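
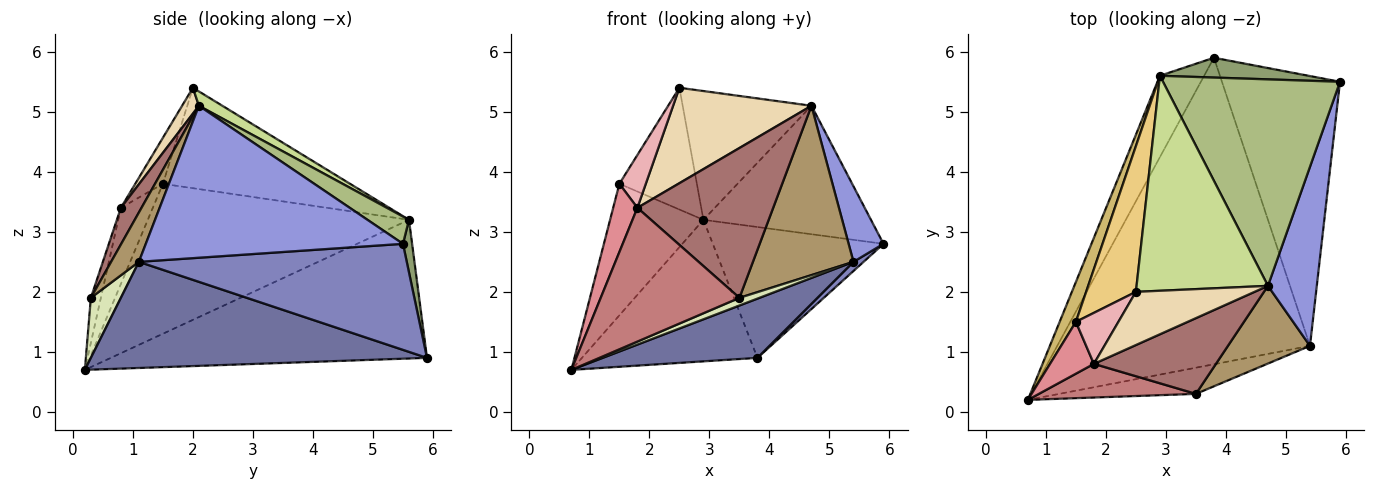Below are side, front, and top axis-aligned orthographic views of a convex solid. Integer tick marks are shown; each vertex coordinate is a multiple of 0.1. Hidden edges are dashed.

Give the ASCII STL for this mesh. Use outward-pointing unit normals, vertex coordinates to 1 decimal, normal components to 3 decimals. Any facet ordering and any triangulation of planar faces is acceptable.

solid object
 facet normal 0.381 -0.175 -0.908
  outer loop
   vertex 5.4 1.1 2.5
   vertex 0.7 0.2 0.7
   vertex 3.8 5.9 0.9
  endloop
 endfacet
 facet normal 0.668 -0.025 -0.744
  outer loop
   vertex 5.4 1.1 2.5
   vertex 3.8 5.9 0.9
   vertex 5.9 5.5 2.8
  endloop
 endfacet
 facet normal 0.944 -0.128 0.303
  outer loop
   vertex 5.4 1.1 2.5
   vertex 5.9 5.5 2.8
   vertex 4.7 2.1 5.1
  endloop
 endfacet
 facet normal -0.842 0.467 -0.269
  outer loop
   vertex 2.9 5.6 3.2
   vertex 3.8 5.9 0.9
   vertex 0.7 0.2 0.7
  endloop
 endfacet
 facet normal 0.053 0.987 0.149
  outer loop
   vertex 2.9 5.6 3.2
   vertex 5.9 5.5 2.8
   vertex 3.8 5.9 0.9
  endloop
 endfacet
 facet normal 0.130 0.524 0.842
  outer loop
   vertex 2.9 5.6 3.2
   vertex 4.7 2.1 5.1
   vertex 5.9 5.5 2.8
  endloop
 endfacet
 facet normal 0.093 0.512 0.854
  outer loop
   vertex 2.9 5.6 3.2
   vertex 2.5 2.0 5.4
   vertex 4.7 2.1 5.1
  endloop
 endfacet
 facet normal 0.388 -0.259 -0.884
  outer loop
   vertex 3.5 0.3 1.9
   vertex 0.7 0.2 0.7
   vertex 5.4 1.1 2.5
  endloop
 endfacet
 facet normal 0.243 -0.882 0.405
  outer loop
   vertex 3.5 0.3 1.9
   vertex 5.4 1.1 2.5
   vertex 4.7 2.1 5.1
  endloop
 endfacet
 facet normal -0.937 0.335 0.101
  outer loop
   vertex 1.5 1.5 3.8
   vertex 2.9 5.6 3.2
   vertex 0.7 0.2 0.7
  endloop
 endfacet
 facet normal -0.840 0.348 0.416
  outer loop
   vertex 1.5 1.5 3.8
   vertex 2.5 2.0 5.4
   vertex 2.9 5.6 3.2
  endloop
 endfacet
 facet normal 0.106 -0.869 0.484
  outer loop
   vertex 1.8 0.8 3.4
   vertex 4.7 2.1 5.1
   vertex 2.5 2.0 5.4
  endloop
 endfacet
 facet normal 0.134 -0.884 0.447
  outer loop
   vertex 1.8 0.8 3.4
   vertex 3.5 0.3 1.9
   vertex 4.7 2.1 5.1
  endloop
 endfacet
 facet normal -0.070 -0.967 0.243
  outer loop
   vertex 1.8 0.8 3.4
   vertex 0.7 0.2 0.7
   vertex 3.5 0.3 1.9
  endloop
 endfacet
 facet normal -0.724 -0.549 0.417
  outer loop
   vertex 1.8 0.8 3.4
   vertex 1.5 1.5 3.8
   vertex 0.7 0.2 0.7
  endloop
 endfacet
 facet normal -0.601 -0.575 0.555
  outer loop
   vertex 1.8 0.8 3.4
   vertex 2.5 2.0 5.4
   vertex 1.5 1.5 3.8
  endloop
 endfacet
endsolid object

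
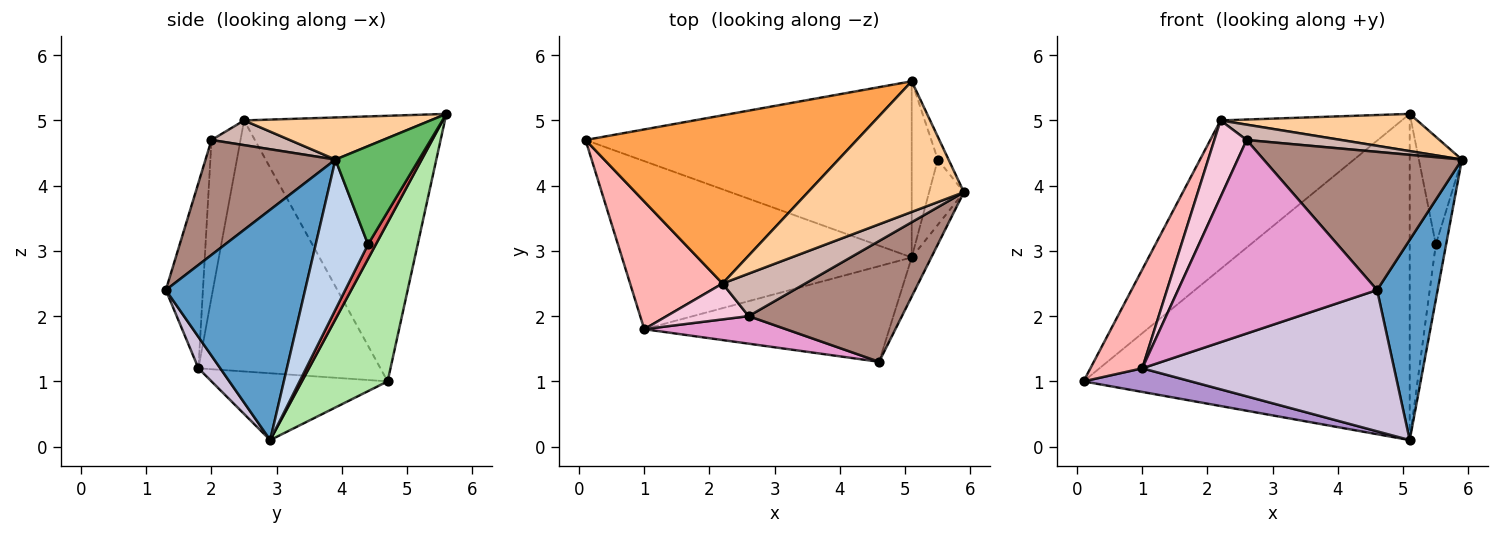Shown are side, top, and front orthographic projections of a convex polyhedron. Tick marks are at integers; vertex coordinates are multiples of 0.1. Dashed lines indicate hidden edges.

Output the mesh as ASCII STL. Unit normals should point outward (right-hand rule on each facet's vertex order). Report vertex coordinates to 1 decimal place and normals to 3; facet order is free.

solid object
 facet normal 0.914 -0.397 -0.078
  outer loop
   vertex 5.1 2.9 0.1
   vertex 5.9 3.9 4.4
   vertex 4.6 1.3 2.4
  endloop
 endfacet
 facet normal 0.957 0.189 -0.222
  outer loop
   vertex 5.5 4.4 3.1
   vertex 5.9 3.9 4.4
   vertex 5.1 2.9 0.1
  endloop
 endfacet
 facet normal -0.592 0.534 0.604
  outer loop
   vertex 5.1 5.6 5.1
   vertex 0.1 4.7 1.0
   vertex 2.2 2.5 5.0
  endloop
 endfacet
 facet normal 0.251 -0.265 0.931
  outer loop
   vertex 5.1 5.6 5.1
   vertex 2.2 2.5 5.0
   vertex 5.9 3.9 4.4
  endloop
 endfacet
 facet normal 0.885 0.456 -0.097
  outer loop
   vertex 5.1 5.6 5.1
   vertex 5.9 3.9 4.4
   vertex 5.5 4.4 3.1
  endloop
 endfacet
 facet normal 0.225 0.857 -0.463
  outer loop
   vertex 5.1 5.6 5.1
   vertex 5.1 2.9 0.1
   vertex 0.1 4.7 1.0
  endloop
 endfacet
 facet normal 0.255 0.851 -0.459
  outer loop
   vertex 5.1 5.6 5.1
   vertex 5.5 4.4 3.1
   vertex 5.1 2.9 0.1
  endloop
 endfacet
 facet normal -0.907 -0.258 0.334
  outer loop
   vertex 1.0 1.8 1.2
   vertex 2.2 2.5 5.0
   vertex 0.1 4.7 1.0
  endloop
 endfacet
 facet normal -0.223 -0.136 -0.965
  outer loop
   vertex 1.0 1.8 1.2
   vertex 0.1 4.7 1.0
   vertex 5.1 2.9 0.1
  endloop
 endfacet
 facet normal 0.072 -0.826 -0.559
  outer loop
   vertex 1.0 1.8 1.2
   vertex 5.1 2.9 0.1
   vertex 4.6 1.3 2.4
  endloop
 endfacet
 facet normal 0.442 -0.675 0.590
  outer loop
   vertex 2.6 2.0 4.7
   vertex 4.6 1.3 2.4
   vertex 5.9 3.9 4.4
  endloop
 endfacet
 facet normal 0.271 -0.327 0.906
  outer loop
   vertex 2.6 2.0 4.7
   vertex 5.9 3.9 4.4
   vertex 2.2 2.5 5.0
  endloop
 endfacet
 facet normal -0.181 -0.974 0.139
  outer loop
   vertex 2.6 2.0 4.7
   vertex 1.0 1.8 1.2
   vertex 4.6 1.3 2.4
  endloop
 endfacet
 facet normal -0.631 -0.702 0.329
  outer loop
   vertex 2.6 2.0 4.7
   vertex 2.2 2.5 5.0
   vertex 1.0 1.8 1.2
  endloop
 endfacet
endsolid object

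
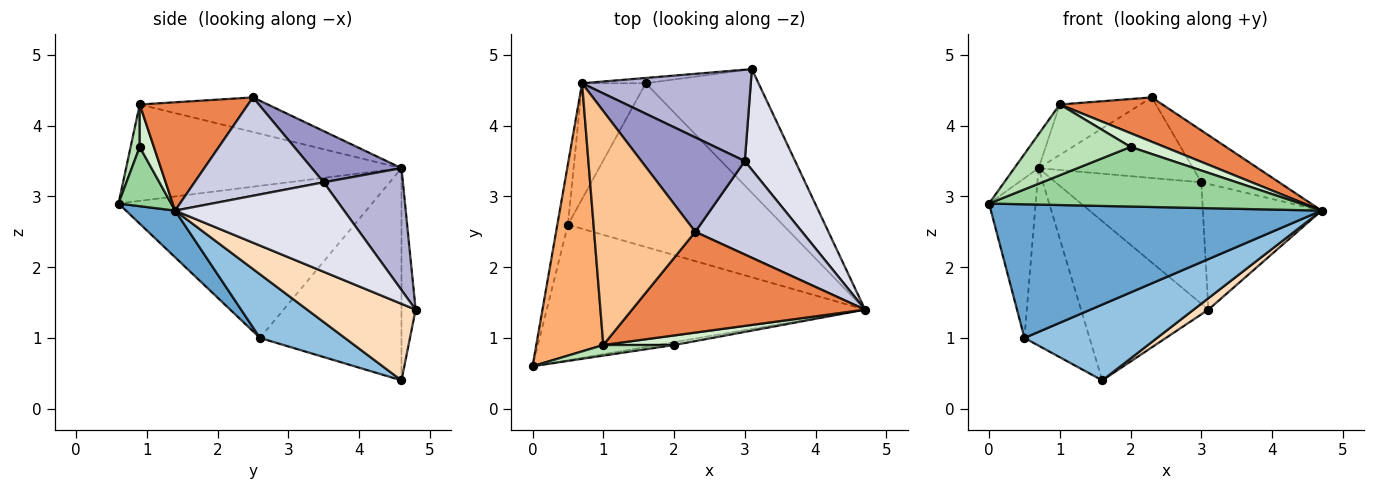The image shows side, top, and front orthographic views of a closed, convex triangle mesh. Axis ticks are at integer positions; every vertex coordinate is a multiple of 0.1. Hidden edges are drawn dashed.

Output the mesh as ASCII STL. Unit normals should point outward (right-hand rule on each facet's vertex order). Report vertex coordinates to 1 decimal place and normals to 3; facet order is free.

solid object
 facet normal 0.104 -0.699 -0.708
  outer loop
   vertex 0.5 2.6 1.0
   vertex 4.7 1.4 2.8
   vertex 0.0 0.6 2.9
  endloop
 endfacet
 facet normal 0.260 -0.406 -0.876
  outer loop
   vertex 0.5 2.6 1.0
   vertex 1.6 4.6 0.4
   vertex 4.7 1.4 2.8
  endloop
 endfacet
 facet normal -0.981 0.180 -0.068
  outer loop
   vertex 0.5 2.6 1.0
   vertex 0.0 0.6 2.9
   vertex 0.7 4.6 3.4
  endloop
 endfacet
 facet normal -0.877 0.403 -0.263
  outer loop
   vertex 0.5 2.6 1.0
   vertex 0.7 4.6 3.4
   vertex 1.6 4.6 0.4
  endloop
 endfacet
 facet normal 0.392 -0.371 0.842
  outer loop
   vertex 1.0 0.9 4.3
   vertex 4.7 1.4 2.8
   vertex 2.3 2.5 4.4
  endloop
 endfacet
 facet normal -0.819 0.072 0.569
  outer loop
   vertex 1.0 0.9 4.3
   vertex 0.7 4.6 3.4
   vertex 0.0 0.6 2.9
  endloop
 endfacet
 facet normal -0.317 0.200 0.927
  outer loop
   vertex 1.0 0.9 4.3
   vertex 2.3 2.5 4.4
   vertex 0.7 4.6 3.4
  endloop
 endfacet
 facet normal 0.560 -0.076 -0.825
  outer loop
   vertex 3.1 4.8 1.4
   vertex 4.7 1.4 2.8
   vertex 1.6 4.6 0.4
  endloop
 endfacet
 facet normal -0.110 0.993 -0.033
  outer loop
   vertex 3.1 4.8 1.4
   vertex 1.6 4.6 0.4
   vertex 0.7 4.6 3.4
  endloop
 endfacet
 facet normal 0.167 -0.985 -0.047
  outer loop
   vertex 2.0 0.9 3.7
   vertex 0.0 0.6 2.9
   vertex 4.7 1.4 2.8
  endloop
 endfacet
 facet normal 0.089 -0.985 0.148
  outer loop
   vertex 2.0 0.9 3.7
   vertex 1.0 0.9 4.3
   vertex 0.0 0.6 2.9
  endloop
 endfacet
 facet normal 0.324 -0.777 0.540
  outer loop
   vertex 2.0 0.9 3.7
   vertex 4.7 1.4 2.8
   vertex 1.0 0.9 4.3
  endloop
 endfacet
 facet normal 0.352 0.608 0.712
  outer loop
   vertex 3.0 3.5 3.2
   vertex 0.7 4.6 3.4
   vertex 2.3 2.5 4.4
  endloop
 endfacet
 facet normal 0.398 0.733 0.551
  outer loop
   vertex 3.0 3.5 3.2
   vertex 3.1 4.8 1.4
   vertex 0.7 4.6 3.4
  endloop
 endfacet
 facet normal 0.627 0.378 0.681
  outer loop
   vertex 3.0 3.5 3.2
   vertex 2.3 2.5 4.4
   vertex 4.7 1.4 2.8
  endloop
 endfacet
 facet normal 0.743 0.522 0.418
  outer loop
   vertex 3.0 3.5 3.2
   vertex 4.7 1.4 2.8
   vertex 3.1 4.8 1.4
  endloop
 endfacet
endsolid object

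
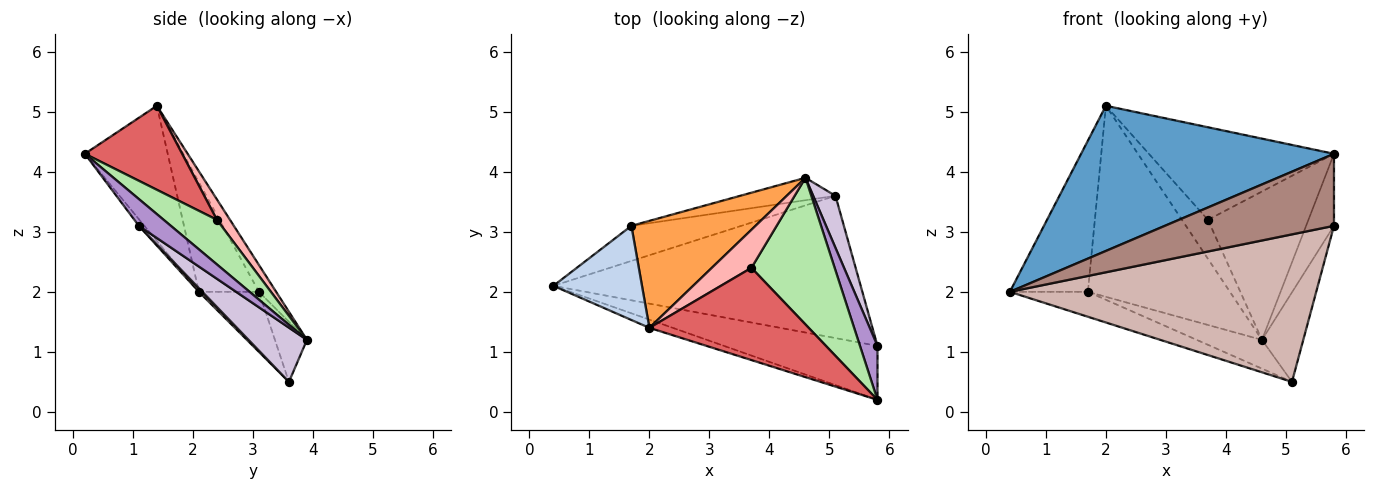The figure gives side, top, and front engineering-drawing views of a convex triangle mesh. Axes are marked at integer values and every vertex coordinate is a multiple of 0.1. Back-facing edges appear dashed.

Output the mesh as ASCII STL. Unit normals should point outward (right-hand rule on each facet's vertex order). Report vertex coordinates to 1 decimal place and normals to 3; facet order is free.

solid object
 facet normal -0.311 -0.949 -0.054
  outer loop
   vertex 2.0 1.4 5.1
   vertex 0.4 2.1 2.0
   vertex 5.8 0.2 4.3
  endloop
 endfacet
 facet normal -0.547 0.711 0.443
  outer loop
   vertex 1.7 3.1 2.0
   vertex 0.4 2.1 2.0
   vertex 2.0 1.4 5.1
  endloop
 endfacet
 facet normal -0.105 0.868 0.486
  outer loop
   vertex 1.7 3.1 2.0
   vertex 2.0 1.4 5.1
   vertex 4.6 3.9 1.2
  endloop
 endfacet
 facet normal -0.407 0.528 -0.745
  outer loop
   vertex 1.7 3.1 2.0
   vertex 5.1 3.6 0.5
   vertex 0.4 2.1 2.0
  endloop
 endfacet
 facet normal -0.361 0.736 -0.573
  outer loop
   vertex 1.7 3.1 2.0
   vertex 4.6 3.9 1.2
   vertex 5.1 3.6 0.5
  endloop
 endfacet
 facet normal 0.353 0.666 0.658
  outer loop
   vertex 3.7 2.4 3.2
   vertex 5.8 0.2 4.3
   vertex 4.6 3.9 1.2
  endloop
 endfacet
 facet normal 0.349 0.664 0.662
  outer loop
   vertex 3.7 2.4 3.2
   vertex 2.0 1.4 5.1
   vertex 5.8 0.2 4.3
  endloop
 endfacet
 facet normal 0.339 0.673 0.657
  outer loop
   vertex 3.7 2.4 3.2
   vertex 4.6 3.9 1.2
   vertex 2.0 1.4 5.1
  endloop
 endfacet
 facet normal 0.676 0.590 0.442
  outer loop
   vertex 5.8 1.1 3.1
   vertex 4.6 3.9 1.2
   vertex 5.8 0.2 4.3
  endloop
 endfacet
 facet normal 0.774 0.548 0.318
  outer loop
   vertex 5.8 1.1 3.1
   vertex 5.1 3.6 0.5
   vertex 4.6 3.9 1.2
  endloop
 endfacet
 facet normal -0.026 -0.800 -0.600
  outer loop
   vertex 5.8 1.1 3.1
   vertex 5.8 0.2 4.3
   vertex 0.4 2.1 2.0
  endloop
 endfacet
 facet normal 0.008 -0.720 -0.694
  outer loop
   vertex 5.8 1.1 3.1
   vertex 0.4 2.1 2.0
   vertex 5.1 3.6 0.5
  endloop
 endfacet
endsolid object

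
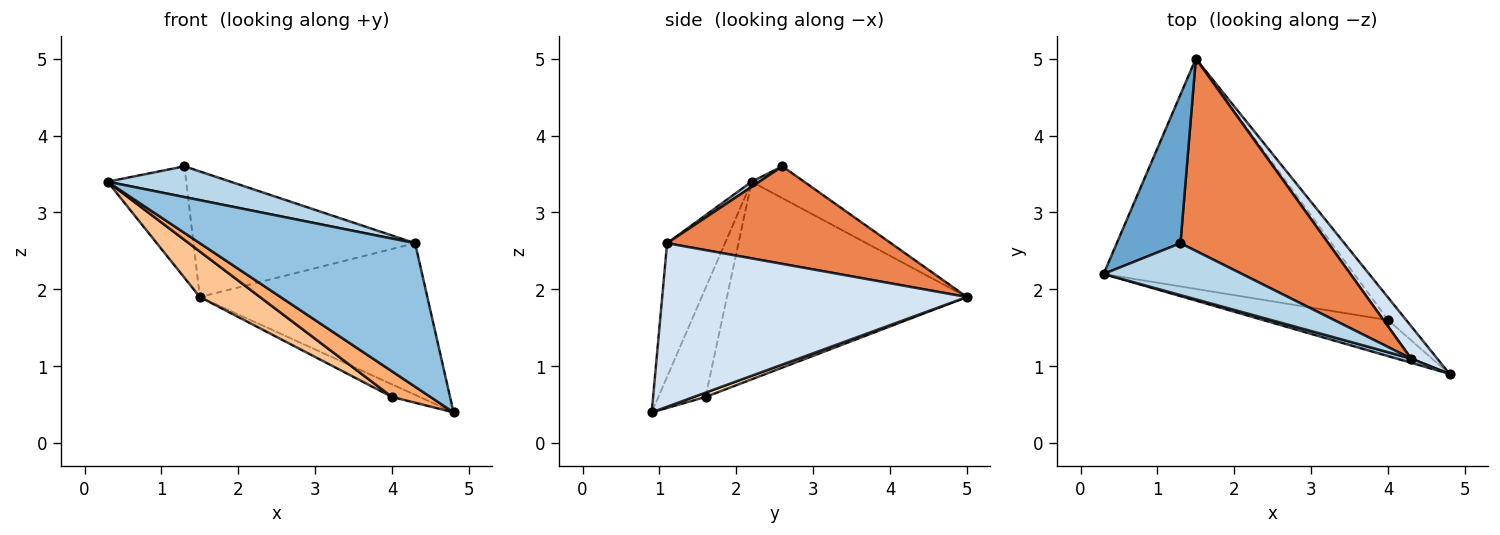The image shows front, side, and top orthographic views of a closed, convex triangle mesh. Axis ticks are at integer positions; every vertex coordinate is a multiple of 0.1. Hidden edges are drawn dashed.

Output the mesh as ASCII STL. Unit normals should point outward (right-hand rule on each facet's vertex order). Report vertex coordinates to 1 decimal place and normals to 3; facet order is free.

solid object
 facet normal -0.371 0.557 0.743
  outer loop
   vertex 1.3 2.6 3.6
   vertex 1.5 5.0 1.9
   vertex 0.3 2.2 3.4
  endloop
 endfacet
 facet normal -0.260 -0.965 0.029
  outer loop
   vertex 4.3 1.1 2.6
   vertex 0.3 2.2 3.4
   vertex 4.8 0.9 0.4
  endloop
 endfacet
 facet normal 0.032 -0.510 0.860
  outer loop
   vertex 4.3 1.1 2.6
   vertex 1.3 2.6 3.6
   vertex 0.3 2.2 3.4
  endloop
 endfacet
 facet normal 0.795 0.593 0.127
  outer loop
   vertex 4.3 1.1 2.6
   vertex 4.8 0.9 0.4
   vertex 1.5 5.0 1.9
  endloop
 endfacet
 facet normal 0.484 0.479 0.733
  outer loop
   vertex 4.3 1.1 2.6
   vertex 1.5 5.0 1.9
   vertex 1.3 2.6 3.6
  endloop
 endfacet
 facet normal -0.579 -0.472 -0.664
  outer loop
   vertex 4.0 1.6 0.6
   vertex 4.8 0.9 0.4
   vertex 0.3 2.2 3.4
  endloop
 endfacet
 facet normal -0.612 -0.153 -0.776
  outer loop
   vertex 4.0 1.6 0.6
   vertex 0.3 2.2 3.4
   vertex 1.5 5.0 1.9
  endloop
 endfacet
 facet normal 0.203 0.476 -0.856
  outer loop
   vertex 4.0 1.6 0.6
   vertex 1.5 5.0 1.9
   vertex 4.8 0.9 0.4
  endloop
 endfacet
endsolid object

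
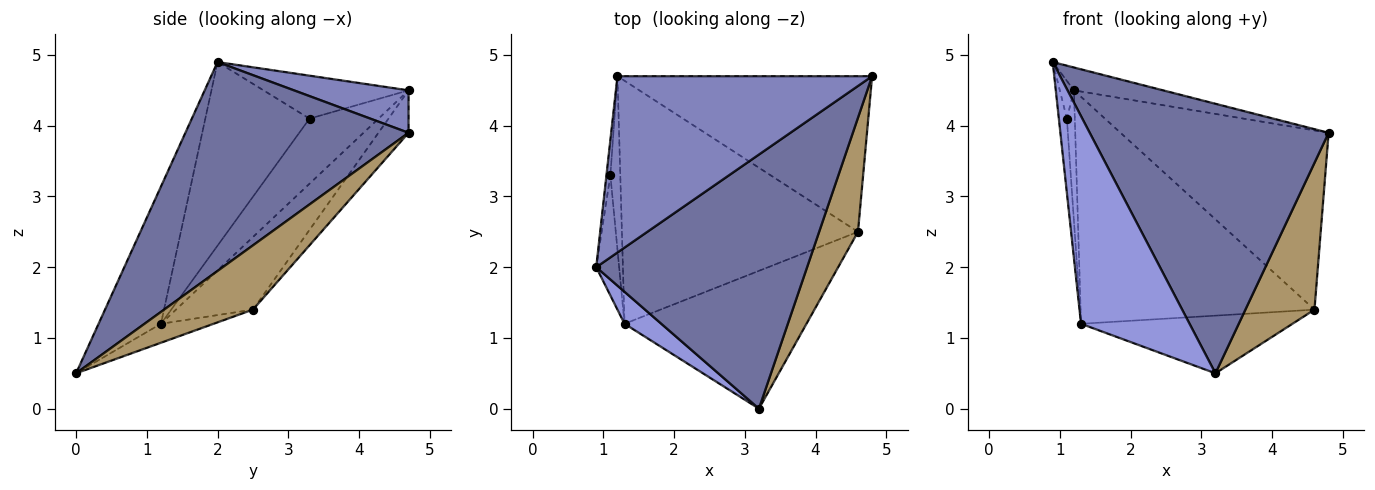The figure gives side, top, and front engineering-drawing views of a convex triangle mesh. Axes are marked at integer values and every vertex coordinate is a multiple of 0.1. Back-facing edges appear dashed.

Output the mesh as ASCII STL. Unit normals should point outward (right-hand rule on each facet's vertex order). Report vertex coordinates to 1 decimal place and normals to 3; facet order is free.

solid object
 facet normal 0.562 -0.602 0.567
  outer loop
   vertex 3.2 0.0 0.5
   vertex 4.8 4.7 3.9
   vertex 0.9 2.0 4.9
  endloop
 endfacet
 facet normal 0.163 0.127 0.978
  outer loop
   vertex 1.2 4.7 4.5
   vertex 0.9 2.0 4.9
   vertex 4.8 4.7 3.9
  endloop
 endfacet
 facet normal -0.494 -0.859 0.132
  outer loop
   vertex 1.3 1.2 1.2
   vertex 3.2 0.0 0.5
   vertex 0.9 2.0 4.9
  endloop
 endfacet
 facet normal -0.991 0.097 -0.091
  outer loop
   vertex 1.1 3.3 4.1
   vertex 0.9 2.0 4.9
   vertex 1.2 4.7 4.5
  endloop
 endfacet
 facet normal -0.989 0.076 -0.123
  outer loop
   vertex 1.1 3.3 4.1
   vertex 1.3 1.2 1.2
   vertex 0.9 2.0 4.9
  endloop
 endfacet
 facet normal -0.982 0.113 -0.149
  outer loop
   vertex 1.1 3.3 4.1
   vertex 1.2 4.7 4.5
   vertex 1.3 1.2 1.2
  endloop
 endfacet
 facet normal -0.109 0.751 -0.652
  outer loop
   vertex 4.6 2.5 1.4
   vertex 1.2 4.7 4.5
   vertex 4.8 4.7 3.9
  endloop
 endfacet
 facet normal -0.219 0.666 -0.713
  outer loop
   vertex 4.6 2.5 1.4
   vertex 1.3 1.2 1.2
   vertex 1.2 4.7 4.5
  endloop
 endfacet
 facet normal 0.713 -0.554 0.431
  outer loop
   vertex 4.6 2.5 1.4
   vertex 4.8 4.7 3.9
   vertex 3.2 0.0 0.5
  endloop
 endfacet
 facet normal -0.096 0.384 -0.918
  outer loop
   vertex 4.6 2.5 1.4
   vertex 3.2 0.0 0.5
   vertex 1.3 1.2 1.2
  endloop
 endfacet
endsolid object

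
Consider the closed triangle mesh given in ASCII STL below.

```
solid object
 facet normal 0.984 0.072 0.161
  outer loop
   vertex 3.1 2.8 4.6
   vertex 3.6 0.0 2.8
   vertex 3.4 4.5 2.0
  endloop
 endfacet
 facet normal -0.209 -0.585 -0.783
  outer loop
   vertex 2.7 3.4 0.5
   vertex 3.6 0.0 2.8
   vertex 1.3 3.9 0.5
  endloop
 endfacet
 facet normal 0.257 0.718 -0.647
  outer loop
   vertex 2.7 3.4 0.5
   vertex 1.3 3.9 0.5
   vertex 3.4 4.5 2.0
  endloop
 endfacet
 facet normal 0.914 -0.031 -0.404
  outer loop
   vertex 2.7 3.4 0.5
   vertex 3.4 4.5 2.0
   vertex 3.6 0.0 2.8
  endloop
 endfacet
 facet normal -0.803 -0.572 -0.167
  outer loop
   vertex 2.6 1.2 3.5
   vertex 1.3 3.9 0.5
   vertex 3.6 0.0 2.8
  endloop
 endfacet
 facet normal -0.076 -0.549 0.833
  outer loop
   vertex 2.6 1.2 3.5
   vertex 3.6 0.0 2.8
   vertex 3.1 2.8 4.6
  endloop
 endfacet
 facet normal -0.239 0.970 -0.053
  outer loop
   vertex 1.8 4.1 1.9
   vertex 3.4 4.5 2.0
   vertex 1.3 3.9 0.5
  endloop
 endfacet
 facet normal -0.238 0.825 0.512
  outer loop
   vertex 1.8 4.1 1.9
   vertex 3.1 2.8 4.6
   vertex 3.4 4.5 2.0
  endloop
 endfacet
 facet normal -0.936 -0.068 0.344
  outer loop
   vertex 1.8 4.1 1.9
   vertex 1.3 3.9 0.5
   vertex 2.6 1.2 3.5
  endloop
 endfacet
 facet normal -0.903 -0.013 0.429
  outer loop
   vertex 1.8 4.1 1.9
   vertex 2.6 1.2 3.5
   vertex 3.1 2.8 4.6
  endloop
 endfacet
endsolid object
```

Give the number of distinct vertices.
7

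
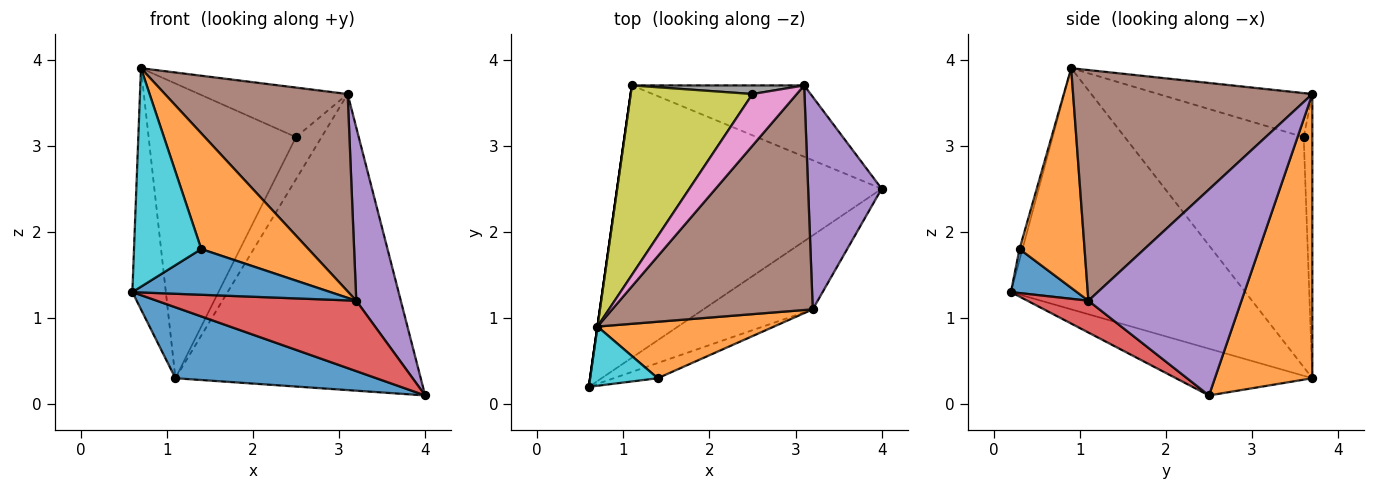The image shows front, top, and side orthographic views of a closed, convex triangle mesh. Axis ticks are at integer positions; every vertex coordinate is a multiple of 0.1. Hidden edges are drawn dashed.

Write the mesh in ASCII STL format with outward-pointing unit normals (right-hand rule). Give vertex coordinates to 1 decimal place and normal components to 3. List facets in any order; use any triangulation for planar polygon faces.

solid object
 facet normal -0.169 -0.248 -0.954
  outer loop
   vertex 1.1 3.7 0.3
   vertex 4.0 2.5 0.1
   vertex 0.6 0.2 1.3
  endloop
 endfacet
 facet normal 0.360 0.907 -0.218
  outer loop
   vertex 1.1 3.7 0.3
   vertex 3.1 3.7 3.6
   vertex 4.0 2.5 0.1
  endloop
 endfacet
 facet normal -0.990 0.141 0.000
  outer loop
   vertex 1.1 3.7 0.3
   vertex 0.6 0.2 1.3
   vertex 0.7 0.9 3.9
  endloop
 endfacet
 facet normal 0.206 -0.675 -0.709
  outer loop
   vertex 3.2 1.1 1.2
   vertex 0.6 0.2 1.3
   vertex 4.0 2.5 0.1
  endloop
 endfacet
 facet normal 0.908 -0.264 0.324
  outer loop
   vertex 3.2 1.1 1.2
   vertex 4.0 2.5 0.1
   vertex 3.1 3.7 3.6
  endloop
 endfacet
 facet normal 0.654 -0.500 0.568
  outer loop
   vertex 3.2 1.1 1.2
   vertex 3.1 3.7 3.6
   vertex 0.7 0.9 3.9
  endloop
 endfacet
 facet normal -0.583 0.562 0.587
  outer loop
   vertex 2.5 3.6 3.1
   vertex 0.7 0.9 3.9
   vertex 3.1 3.7 3.6
  endloop
 endfacet
 facet normal -0.313 0.930 0.190
  outer loop
   vertex 2.5 3.6 3.1
   vertex 3.1 3.7 3.6
   vertex 1.1 3.7 0.3
  endloop
 endfacet
 facet normal -0.715 0.588 0.378
  outer loop
   vertex 2.5 3.6 3.1
   vertex 1.1 3.7 0.3
   vertex 0.7 0.9 3.9
  endloop
 endfacet
 facet normal -0.043 -0.964 0.261
  outer loop
   vertex 1.4 0.3 1.8
   vertex 0.7 0.9 3.9
   vertex 0.6 0.2 1.3
  endloop
 endfacet
 facet normal 0.302 -0.905 -0.302
  outer loop
   vertex 1.4 0.3 1.8
   vertex 0.6 0.2 1.3
   vertex 3.2 1.1 1.2
  endloop
 endfacet
 facet normal 0.479 -0.789 0.385
  outer loop
   vertex 1.4 0.3 1.8
   vertex 3.2 1.1 1.2
   vertex 0.7 0.9 3.9
  endloop
 endfacet
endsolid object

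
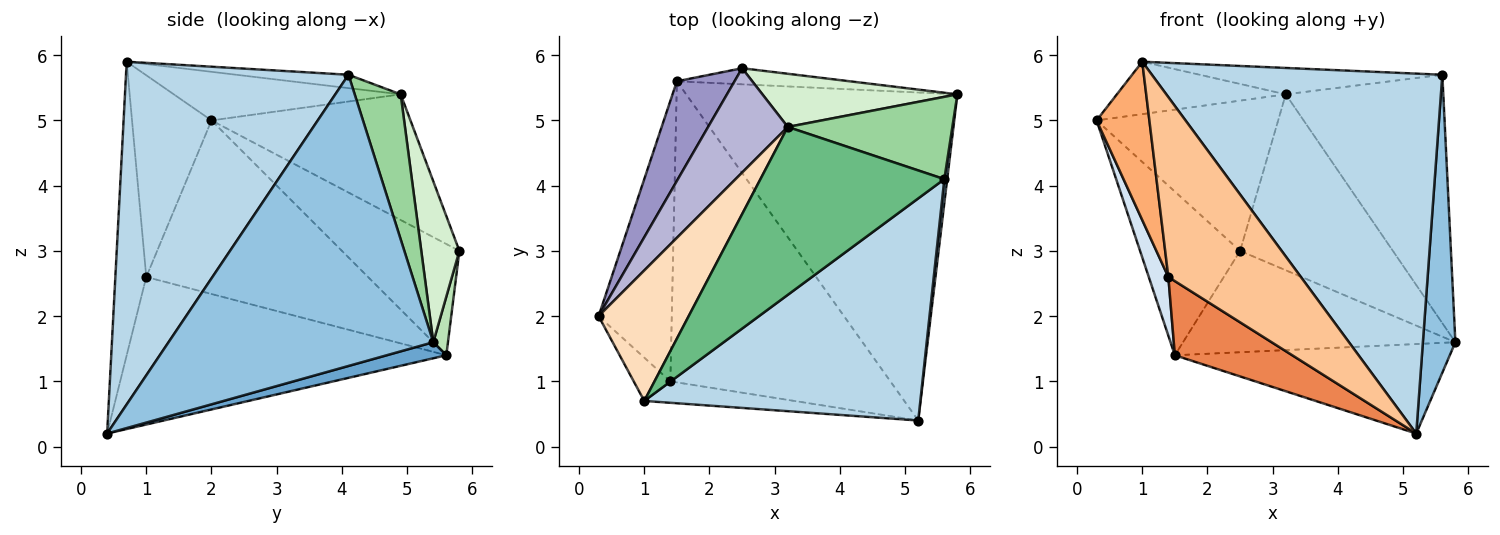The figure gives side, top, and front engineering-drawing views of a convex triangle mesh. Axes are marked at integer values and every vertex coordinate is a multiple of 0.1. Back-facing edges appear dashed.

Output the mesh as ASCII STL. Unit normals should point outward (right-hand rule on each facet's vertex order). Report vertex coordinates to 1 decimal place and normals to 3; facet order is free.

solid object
 facet normal 0.057 0.263 -0.963
  outer loop
   vertex 1.5 5.6 1.4
   vertex 5.8 5.4 1.6
   vertex 5.2 0.4 0.2
  endloop
 endfacet
 facet normal 0.993 -0.122 0.010
  outer loop
   vertex 5.6 4.1 5.7
   vertex 5.2 0.4 0.2
   vertex 5.8 5.4 1.6
  endloop
 endfacet
 facet normal 0.546 -0.713 0.440
  outer loop
   vertex 5.6 4.1 5.7
   vertex 1.0 0.7 5.9
   vertex 5.2 0.4 0.2
  endloop
 endfacet
 facet normal -0.918 -0.081 -0.387
  outer loop
   vertex 1.4 1.0 2.6
   vertex 0.3 2.0 5.0
   vertex 1.5 5.6 1.4
  endloop
 endfacet
 facet normal -0.546 -0.200 -0.814
  outer loop
   vertex 1.4 1.0 2.6
   vertex 1.5 5.6 1.4
   vertex 5.2 0.4 0.2
  endloop
 endfacet
 facet normal -0.824 -0.547 -0.150
  outer loop
   vertex 1.4 1.0 2.6
   vertex 1.0 0.7 5.9
   vertex 0.3 2.0 5.0
  endloop
 endfacet
 facet normal -0.226 -0.967 -0.115
  outer loop
   vertex 1.4 1.0 2.6
   vertex 5.2 0.4 0.2
   vertex 1.0 0.7 5.9
  endloop
 endfacet
 facet normal -0.448 0.333 0.830
  outer loop
   vertex 3.2 4.9 5.4
   vertex 0.3 2.0 5.0
   vertex 1.0 0.7 5.9
  endloop
 endfacet
 facet normal -0.072 0.155 0.985
  outer loop
   vertex 3.2 4.9 5.4
   vertex 1.0 0.7 5.9
   vertex 5.6 4.1 5.7
  endloop
 endfacet
 facet normal 0.267 0.915 0.303
  outer loop
   vertex 3.2 4.9 5.4
   vertex 5.6 4.1 5.7
   vertex 5.8 5.4 1.6
  endloop
 endfacet
 facet normal 0.053 0.986 -0.157
  outer loop
   vertex 2.5 5.8 3.0
   vertex 5.8 5.4 1.6
   vertex 1.5 5.6 1.4
  endloop
 endfacet
 facet normal 0.232 0.931 0.281
  outer loop
   vertex 2.5 5.8 3.0
   vertex 3.2 4.9 5.4
   vertex 5.8 5.4 1.6
  endloop
 endfacet
 facet normal -0.708 0.603 0.367
  outer loop
   vertex 2.5 5.8 3.0
   vertex 1.5 5.6 1.4
   vertex 0.3 2.0 5.0
  endloop
 endfacet
 facet normal -0.669 0.610 0.424
  outer loop
   vertex 2.5 5.8 3.0
   vertex 0.3 2.0 5.0
   vertex 3.2 4.9 5.4
  endloop
 endfacet
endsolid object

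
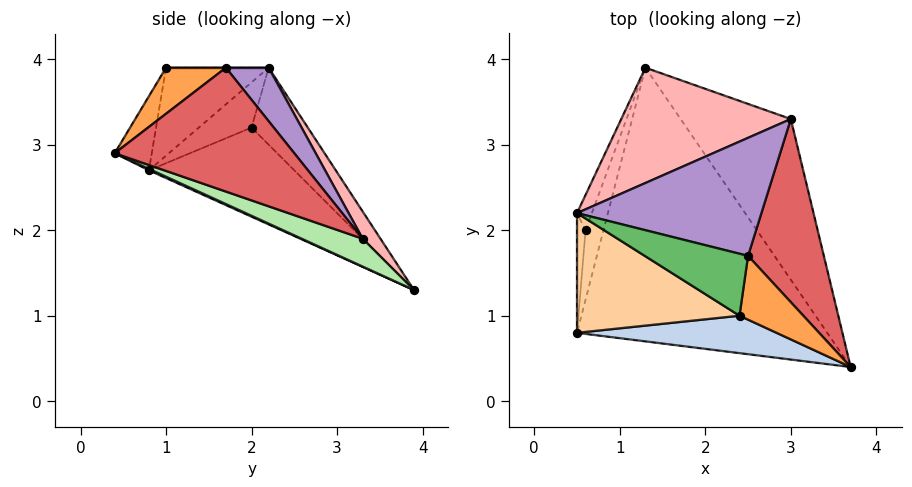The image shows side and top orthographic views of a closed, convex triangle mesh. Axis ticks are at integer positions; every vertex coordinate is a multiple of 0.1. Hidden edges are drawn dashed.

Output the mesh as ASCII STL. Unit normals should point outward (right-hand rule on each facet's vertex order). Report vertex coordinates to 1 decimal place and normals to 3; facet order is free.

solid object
 facet normal 0.005 -0.413 -0.911
  outer loop
   vertex 1.3 3.9 1.3
   vertex 3.7 0.4 2.9
   vertex 0.5 0.8 2.7
  endloop
 endfacet
 facet normal -0.138 -0.918 0.371
  outer loop
   vertex 2.4 1.0 3.9
   vertex 0.5 0.8 2.7
   vertex 3.7 0.4 2.9
  endloop
 endfacet
 facet normal 0.583 -0.083 0.808
  outer loop
   vertex 2.4 1.0 3.9
   vertex 3.7 0.4 2.9
   vertex 2.5 1.7 3.9
  endloop
 endfacet
 facet normal -0.380 -0.602 0.702
  outer loop
   vertex 2.4 1.0 3.9
   vertex 0.5 2.2 3.9
   vertex 0.5 0.8 2.7
  endloop
 endfacet
 facet normal 0.000 0.000 1.000
  outer loop
   vertex 2.4 1.0 3.9
   vertex 2.5 1.7 3.9
   vertex 0.5 2.2 3.9
  endloop
 endfacet
 facet normal 0.236 -0.265 -0.935
  outer loop
   vertex 3.0 3.3 1.9
   vertex 3.7 0.4 2.9
   vertex 1.3 3.9 1.3
  endloop
 endfacet
 facet normal 0.796 0.360 0.487
  outer loop
   vertex 3.0 3.3 1.9
   vertex 2.5 1.7 3.9
   vertex 3.7 0.4 2.9
  endloop
 endfacet
 facet normal 0.090 0.821 0.564
  outer loop
   vertex 3.0 3.3 1.9
   vertex 1.3 3.9 1.3
   vertex 0.5 2.2 3.9
  endloop
 endfacet
 facet normal 0.186 0.744 0.642
  outer loop
   vertex 3.0 3.3 1.9
   vertex 0.5 2.2 3.9
   vertex 2.5 1.7 3.9
  endloop
 endfacet
 facet normal -0.967 0.162 -0.195
  outer loop
   vertex 0.6 2.0 3.2
   vertex 1.3 3.9 1.3
   vertex 0.5 0.8 2.7
  endloop
 endfacet
 facet normal -0.970 0.157 -0.184
  outer loop
   vertex 0.6 2.0 3.2
   vertex 0.5 0.8 2.7
   vertex 0.5 2.2 3.9
  endloop
 endfacet
 facet normal -0.968 0.170 -0.187
  outer loop
   vertex 0.6 2.0 3.2
   vertex 0.5 2.2 3.9
   vertex 1.3 3.9 1.3
  endloop
 endfacet
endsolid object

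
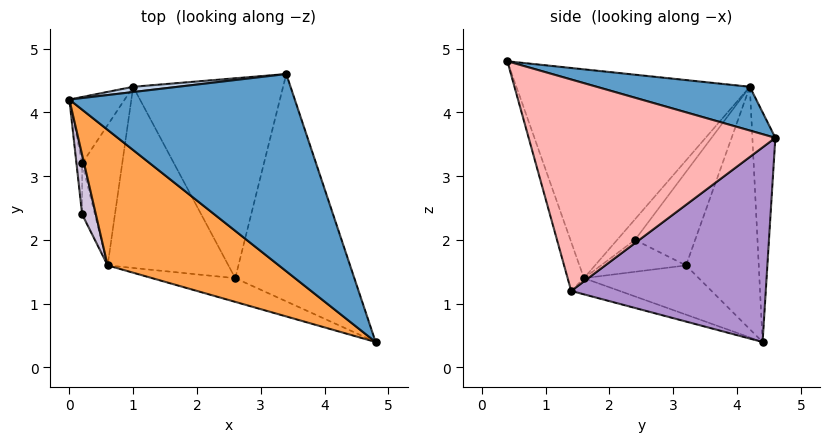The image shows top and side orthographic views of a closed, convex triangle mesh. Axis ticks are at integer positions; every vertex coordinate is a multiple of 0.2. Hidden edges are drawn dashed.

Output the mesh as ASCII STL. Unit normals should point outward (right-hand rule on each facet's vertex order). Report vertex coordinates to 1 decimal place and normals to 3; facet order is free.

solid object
 facet normal 0.180 0.325 0.928
  outer loop
   vertex 3.4 4.6 3.6
   vertex 0.0 4.2 4.4
   vertex 4.8 0.4 4.8
  endloop
 endfacet
 facet normal -0.112 0.993 0.022
  outer loop
   vertex 1.0 4.4 0.4
   vertex 0.0 4.2 4.4
   vertex 3.4 4.6 3.6
  endloop
 endfacet
 facet normal -0.572 -0.673 0.469
  outer loop
   vertex 0.6 1.6 1.4
   vertex 4.8 0.4 4.8
   vertex 0.0 4.2 4.4
  endloop
 endfacet
 facet normal -0.896 0.393 -0.204
  outer loop
   vertex 0.2 3.2 1.6
   vertex 0.0 4.2 4.4
   vertex 1.0 4.4 0.4
  endloop
 endfacet
 facet normal -0.770 -0.114 -0.628
  outer loop
   vertex 0.2 3.2 1.6
   vertex 1.0 4.4 0.4
   vertex 0.6 1.6 1.4
  endloop
 endfacet
 facet normal -0.117 -0.973 -0.199
  outer loop
   vertex 2.6 1.4 1.2
   vertex 4.8 0.4 4.8
   vertex 0.6 1.6 1.4
  endloop
 endfacet
 facet normal -0.126 -0.318 -0.940
  outer loop
   vertex 2.6 1.4 1.2
   vertex 0.6 1.6 1.4
   vertex 1.0 4.4 0.4
  endloop
 endfacet
 facet normal 0.862 0.149 -0.485
  outer loop
   vertex 2.6 1.4 1.2
   vertex 3.4 4.6 3.6
   vertex 4.8 0.4 4.8
  endloop
 endfacet
 facet normal 0.767 0.251 -0.591
  outer loop
   vertex 2.6 1.4 1.2
   vertex 1.0 4.4 0.4
   vertex 3.4 4.6 3.6
  endloop
 endfacet
 facet normal -0.640 -0.640 0.426
  outer loop
   vertex 0.2 2.4 2.0
   vertex 0.6 1.6 1.4
   vertex 0.0 4.2 4.4
  endloop
 endfacet
 facet normal -0.998 -0.030 -0.060
  outer loop
   vertex 0.2 2.4 2.0
   vertex 0.0 4.2 4.4
   vertex 0.2 3.2 1.6
  endloop
 endfacet
 facet normal -0.913 -0.183 -0.365
  outer loop
   vertex 0.2 2.4 2.0
   vertex 0.2 3.2 1.6
   vertex 0.6 1.6 1.4
  endloop
 endfacet
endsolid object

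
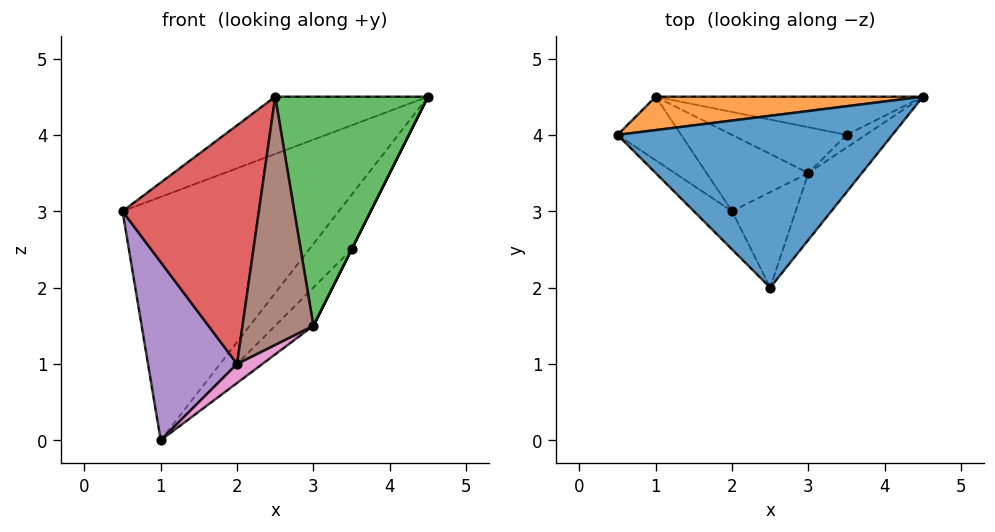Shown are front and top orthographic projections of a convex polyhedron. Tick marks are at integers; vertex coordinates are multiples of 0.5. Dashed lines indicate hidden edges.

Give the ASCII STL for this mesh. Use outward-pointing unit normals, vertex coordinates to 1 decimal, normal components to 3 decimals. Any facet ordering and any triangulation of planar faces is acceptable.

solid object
 facet normal -0.368 0.294 0.882
  outer loop
   vertex 2.5 2.0 4.5
   vertex 4.5 4.5 4.5
   vertex 0.5 4.0 3.0
  endloop
 endfacet
 facet normal -0.172 0.976 0.134
  outer loop
   vertex 1.0 4.5 0.0
   vertex 0.5 4.0 3.0
   vertex 4.5 4.5 4.5
  endloop
 endfacet
 facet normal 0.768 -0.615 -0.179
  outer loop
   vertex 3.0 3.5 1.5
   vertex 4.5 4.5 4.5
   vertex 2.5 2.0 4.5
  endloop
 endfacet
 facet normal -0.656 -0.745 -0.119
  outer loop
   vertex 2.0 3.0 1.0
   vertex 2.5 2.0 4.5
   vertex 0.5 4.0 3.0
  endloop
 endfacet
 facet normal -0.733 -0.641 -0.229
  outer loop
   vertex 2.0 3.0 1.0
   vertex 0.5 4.0 3.0
   vertex 1.0 4.5 0.0
  endloop
 endfacet
 facet normal 0.543 -0.784 -0.302
  outer loop
   vertex 2.0 3.0 1.0
   vertex 3.0 3.5 1.5
   vertex 2.5 2.0 4.5
  endloop
 endfacet
 facet normal 0.518 -0.207 -0.830
  outer loop
   vertex 2.0 3.0 1.0
   vertex 1.0 4.5 0.0
   vertex 3.0 3.5 1.5
  endloop
 endfacet
 facet normal 0.593 0.659 -0.462
  outer loop
   vertex 3.5 4.0 2.5
   vertex 1.0 4.5 0.0
   vertex 4.5 4.5 4.5
  endloop
 endfacet
 facet normal 0.894 0.000 -0.447
  outer loop
   vertex 3.5 4.0 2.5
   vertex 4.5 4.5 4.5
   vertex 3.0 3.5 1.5
  endloop
 endfacet
 facet normal 0.667 0.477 -0.572
  outer loop
   vertex 3.5 4.0 2.5
   vertex 3.0 3.5 1.5
   vertex 1.0 4.5 0.0
  endloop
 endfacet
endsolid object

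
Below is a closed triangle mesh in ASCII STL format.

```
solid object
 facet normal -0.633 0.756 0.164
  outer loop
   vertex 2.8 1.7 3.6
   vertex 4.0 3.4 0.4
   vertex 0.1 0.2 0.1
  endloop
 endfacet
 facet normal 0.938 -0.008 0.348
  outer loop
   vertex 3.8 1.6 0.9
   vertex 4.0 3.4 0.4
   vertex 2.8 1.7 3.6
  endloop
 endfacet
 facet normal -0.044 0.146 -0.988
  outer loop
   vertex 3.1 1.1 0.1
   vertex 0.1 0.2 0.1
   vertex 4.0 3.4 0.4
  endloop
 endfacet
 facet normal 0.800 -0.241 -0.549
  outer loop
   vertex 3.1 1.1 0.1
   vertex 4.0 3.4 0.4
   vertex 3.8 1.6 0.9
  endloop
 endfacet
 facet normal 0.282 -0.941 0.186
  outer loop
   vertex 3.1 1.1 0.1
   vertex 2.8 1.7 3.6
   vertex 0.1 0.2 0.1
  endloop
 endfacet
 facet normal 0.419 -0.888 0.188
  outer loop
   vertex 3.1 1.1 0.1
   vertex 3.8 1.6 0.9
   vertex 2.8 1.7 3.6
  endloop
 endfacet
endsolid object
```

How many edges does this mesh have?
9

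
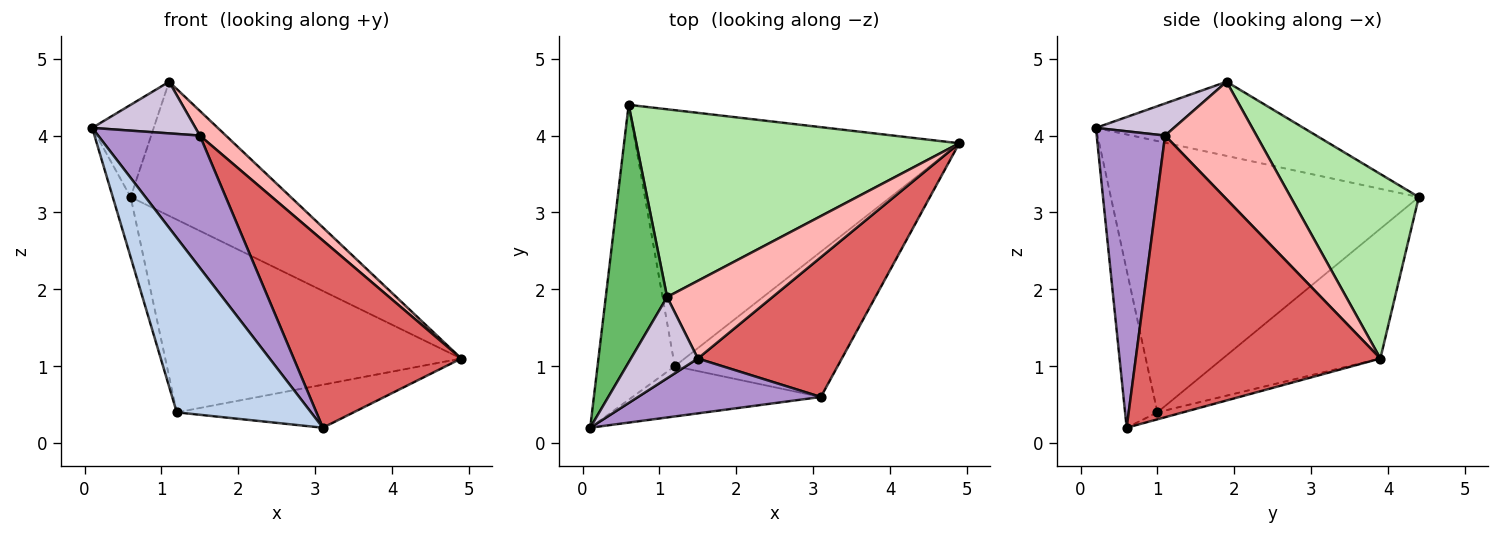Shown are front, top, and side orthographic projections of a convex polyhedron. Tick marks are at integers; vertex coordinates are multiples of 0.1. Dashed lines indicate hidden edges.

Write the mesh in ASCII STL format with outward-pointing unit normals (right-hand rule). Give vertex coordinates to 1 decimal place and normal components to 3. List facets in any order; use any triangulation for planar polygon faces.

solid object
 facet normal -0.960 0.056 -0.273
  outer loop
   vertex 1.2 1.0 0.4
   vertex 0.1 0.2 4.1
   vertex 0.6 4.4 3.2
  endloop
 endfacet
 facet normal -0.225 -0.936 -0.269
  outer loop
   vertex 1.2 1.0 0.4
   vertex 3.1 0.6 0.2
   vertex 0.1 0.2 4.1
  endloop
 endfacet
 facet normal -0.305 0.573 -0.761
  outer loop
   vertex 1.2 1.0 0.4
   vertex 0.6 4.4 3.2
   vertex 4.9 3.9 1.1
  endloop
 endfacet
 facet normal -0.041 0.284 -0.958
  outer loop
   vertex 1.2 1.0 0.4
   vertex 4.9 3.9 1.1
   vertex 3.1 0.6 0.2
  endloop
 endfacet
 facet normal -0.751 0.223 0.621
  outer loop
   vertex 1.1 1.9 4.7
   vertex 0.6 4.4 3.2
   vertex 0.1 0.2 4.1
  endloop
 endfacet
 facet normal 0.422 0.527 0.738
  outer loop
   vertex 1.1 1.9 4.7
   vertex 4.9 3.9 1.1
   vertex 0.6 4.4 3.2
  endloop
 endfacet
 facet normal 0.760 -0.521 0.389
  outer loop
   vertex 1.5 1.1 4.0
   vertex 3.1 0.6 0.2
   vertex 4.9 3.9 1.1
  endloop
 endfacet
 facet normal 0.728 -0.208 0.653
  outer loop
   vertex 1.5 1.1 4.0
   vertex 4.9 3.9 1.1
   vertex 1.1 1.9 4.7
  endloop
 endfacet
 facet normal 0.528 -0.785 0.325
  outer loop
   vertex 1.5 1.1 4.0
   vertex 0.1 0.2 4.1
   vertex 3.1 0.6 0.2
  endloop
 endfacet
 facet normal 0.375 -0.497 0.782
  outer loop
   vertex 1.5 1.1 4.0
   vertex 1.1 1.9 4.7
   vertex 0.1 0.2 4.1
  endloop
 endfacet
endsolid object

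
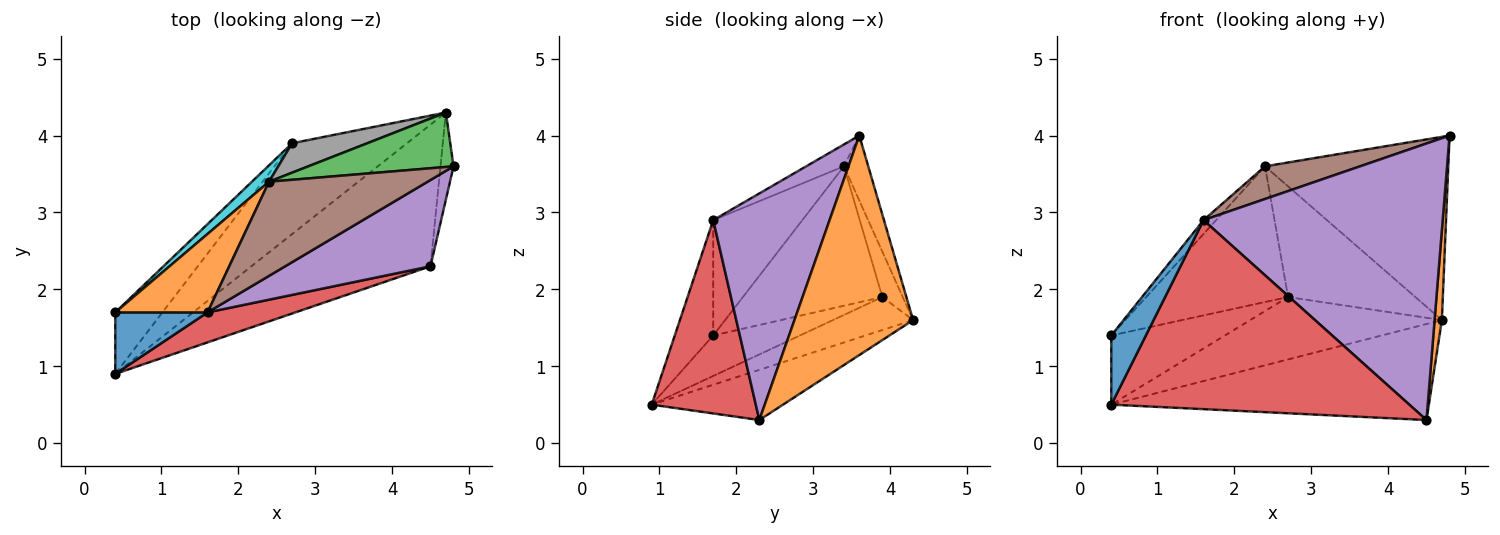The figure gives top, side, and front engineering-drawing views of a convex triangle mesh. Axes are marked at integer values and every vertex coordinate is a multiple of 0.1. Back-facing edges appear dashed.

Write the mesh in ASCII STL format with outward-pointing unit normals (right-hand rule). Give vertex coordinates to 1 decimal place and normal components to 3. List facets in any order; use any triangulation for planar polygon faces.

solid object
 facet normal -0.226 0.547 -0.806
  outer loop
   vertex 4.7 4.3 1.6
   vertex 4.5 2.3 0.3
   vertex 0.4 0.9 0.5
  endloop
 endfacet
 facet normal 0.996 -0.061 -0.059
  outer loop
   vertex 4.7 4.3 1.6
   vertex 4.8 3.6 4.0
   vertex 4.5 2.3 0.3
  endloop
 endfacet
 facet normal -0.126 0.951 0.283
  outer loop
   vertex 2.4 3.4 3.6
   vertex 4.8 3.6 4.0
   vertex 4.7 4.3 1.6
  endloop
 endfacet
 facet normal 0.326 -0.934 0.148
  outer loop
   vertex 1.6 1.7 2.9
   vertex 0.4 0.9 0.5
   vertex 4.5 2.3 0.3
  endloop
 endfacet
 facet normal 0.421 -0.866 0.270
  outer loop
   vertex 1.6 1.7 2.9
   vertex 4.5 2.3 0.3
   vertex 4.8 3.6 4.0
  endloop
 endfacet
 facet normal -0.129 -0.325 0.937
  outer loop
   vertex 1.6 1.7 2.9
   vertex 4.8 3.6 4.0
   vertex 2.4 3.4 3.6
  endloop
 endfacet
 facet normal -0.231 0.551 -0.802
  outer loop
   vertex 2.7 3.9 1.9
   vertex 4.7 4.3 1.6
   vertex 0.4 0.9 0.5
  endloop
 endfacet
 facet normal -0.153 0.955 0.254
  outer loop
   vertex 2.7 3.9 1.9
   vertex 2.4 3.4 3.6
   vertex 4.7 4.3 1.6
  endloop
 endfacet
 facet normal -0.496 0.649 -0.577
  outer loop
   vertex 0.4 1.7 1.4
   vertex 2.7 3.9 1.9
   vertex 0.4 0.9 0.5
  endloop
 endfacet
 facet normal -0.698 0.711 0.086
  outer loop
   vertex 0.4 1.7 1.4
   vertex 2.4 3.4 3.6
   vertex 2.7 3.9 1.9
  endloop
 endfacet
 facet normal -0.639 -0.575 0.511
  outer loop
   vertex 0.4 1.7 1.4
   vertex 0.4 0.9 0.5
   vertex 1.6 1.7 2.9
  endloop
 endfacet
 facet normal -0.776 0.110 0.621
  outer loop
   vertex 0.4 1.7 1.4
   vertex 1.6 1.7 2.9
   vertex 2.4 3.4 3.6
  endloop
 endfacet
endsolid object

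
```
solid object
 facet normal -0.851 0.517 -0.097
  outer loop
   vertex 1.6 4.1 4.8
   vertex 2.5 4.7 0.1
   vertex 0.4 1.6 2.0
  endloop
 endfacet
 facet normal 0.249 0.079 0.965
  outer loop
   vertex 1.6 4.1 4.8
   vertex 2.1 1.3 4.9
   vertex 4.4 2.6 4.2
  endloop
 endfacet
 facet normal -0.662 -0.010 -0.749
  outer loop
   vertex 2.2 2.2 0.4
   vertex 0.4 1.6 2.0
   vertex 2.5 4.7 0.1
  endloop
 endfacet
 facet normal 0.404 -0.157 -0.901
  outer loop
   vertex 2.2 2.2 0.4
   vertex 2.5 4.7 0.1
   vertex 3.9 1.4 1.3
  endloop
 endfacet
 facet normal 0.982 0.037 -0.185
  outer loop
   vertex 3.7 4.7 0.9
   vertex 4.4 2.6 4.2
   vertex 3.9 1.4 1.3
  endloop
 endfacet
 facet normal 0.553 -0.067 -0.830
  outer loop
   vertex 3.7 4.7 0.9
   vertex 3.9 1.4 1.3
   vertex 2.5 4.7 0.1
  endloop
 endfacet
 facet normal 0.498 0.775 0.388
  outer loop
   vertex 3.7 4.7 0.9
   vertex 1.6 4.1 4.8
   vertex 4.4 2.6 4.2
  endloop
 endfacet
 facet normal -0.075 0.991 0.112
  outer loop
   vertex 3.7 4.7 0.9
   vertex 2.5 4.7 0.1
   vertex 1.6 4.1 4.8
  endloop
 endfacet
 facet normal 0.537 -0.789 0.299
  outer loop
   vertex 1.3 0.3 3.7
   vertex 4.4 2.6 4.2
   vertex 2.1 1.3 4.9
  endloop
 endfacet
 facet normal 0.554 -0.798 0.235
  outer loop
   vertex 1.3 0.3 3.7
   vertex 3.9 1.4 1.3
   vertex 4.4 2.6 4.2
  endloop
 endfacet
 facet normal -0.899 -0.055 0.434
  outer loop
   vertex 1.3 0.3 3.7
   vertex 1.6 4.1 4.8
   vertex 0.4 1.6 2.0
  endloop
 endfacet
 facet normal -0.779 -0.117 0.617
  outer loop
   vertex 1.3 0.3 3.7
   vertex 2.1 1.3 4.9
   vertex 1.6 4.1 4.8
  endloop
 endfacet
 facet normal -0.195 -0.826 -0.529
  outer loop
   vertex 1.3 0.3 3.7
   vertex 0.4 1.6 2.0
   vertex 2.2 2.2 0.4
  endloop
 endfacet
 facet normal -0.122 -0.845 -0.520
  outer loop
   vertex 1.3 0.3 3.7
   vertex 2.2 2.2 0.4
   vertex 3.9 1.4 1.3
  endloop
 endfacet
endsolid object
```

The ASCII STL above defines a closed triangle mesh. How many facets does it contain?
14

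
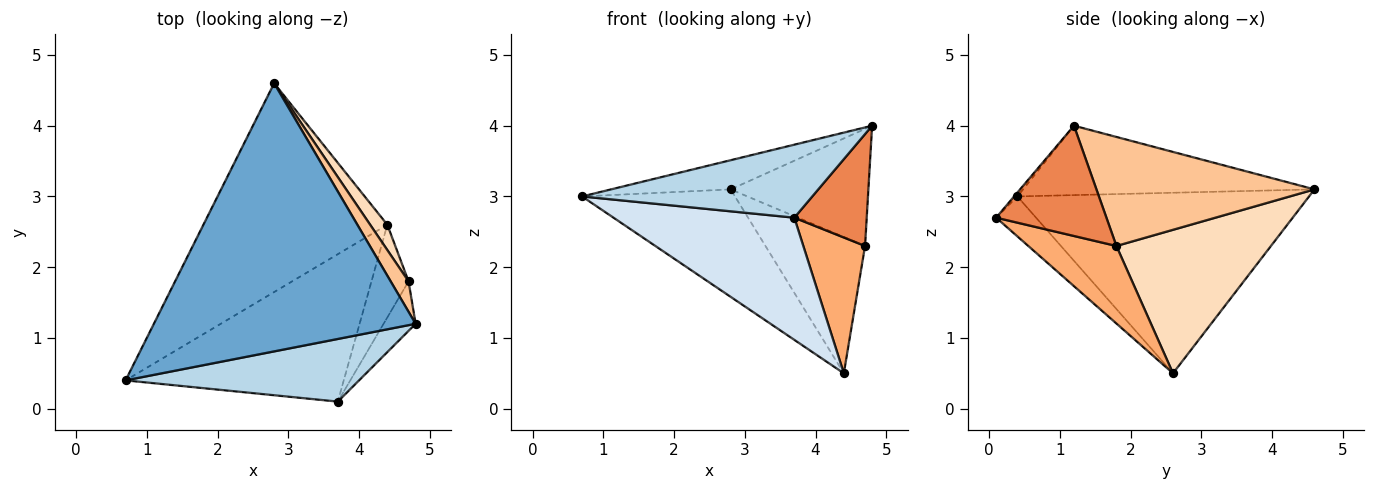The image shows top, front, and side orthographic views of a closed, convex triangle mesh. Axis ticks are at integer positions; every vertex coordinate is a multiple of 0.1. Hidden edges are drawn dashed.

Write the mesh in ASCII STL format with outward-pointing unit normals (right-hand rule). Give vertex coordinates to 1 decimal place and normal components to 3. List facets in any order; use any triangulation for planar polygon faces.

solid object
 facet normal -0.255 0.105 0.961
  outer loop
   vertex 2.8 4.6 3.1
   vertex 0.7 0.4 3.0
   vertex 4.8 1.2 4.0
  endloop
 endfacet
 facet normal -0.658 0.345 -0.670
  outer loop
   vertex 4.4 2.6 0.5
   vertex 0.7 0.4 3.0
   vertex 2.8 4.6 3.1
  endloop
 endfacet
 facet normal -0.011 -0.759 0.651
  outer loop
   vertex 3.7 0.1 2.7
   vertex 4.8 1.2 4.0
   vertex 0.7 0.4 3.0
  endloop
 endfacet
 facet normal -0.139 -0.632 -0.762
  outer loop
   vertex 3.7 0.1 2.7
   vertex 0.7 0.4 3.0
   vertex 4.4 2.6 0.5
  endloop
 endfacet
 facet normal 0.812 -0.533 -0.236
  outer loop
   vertex 4.7 1.8 2.3
   vertex 4.8 1.2 4.0
   vertex 3.7 0.1 2.7
  endloop
 endfacet
 facet normal 0.763 -0.534 -0.365
  outer loop
   vertex 4.7 1.8 2.3
   vertex 3.7 0.1 2.7
   vertex 4.4 2.6 0.5
  endloop
 endfacet
 facet normal 0.837 0.529 0.137
  outer loop
   vertex 4.7 1.8 2.3
   vertex 2.8 4.6 3.1
   vertex 4.8 1.2 4.0
  endloop
 endfacet
 facet normal 0.836 0.539 0.100
  outer loop
   vertex 4.7 1.8 2.3
   vertex 4.4 2.6 0.5
   vertex 2.8 4.6 3.1
  endloop
 endfacet
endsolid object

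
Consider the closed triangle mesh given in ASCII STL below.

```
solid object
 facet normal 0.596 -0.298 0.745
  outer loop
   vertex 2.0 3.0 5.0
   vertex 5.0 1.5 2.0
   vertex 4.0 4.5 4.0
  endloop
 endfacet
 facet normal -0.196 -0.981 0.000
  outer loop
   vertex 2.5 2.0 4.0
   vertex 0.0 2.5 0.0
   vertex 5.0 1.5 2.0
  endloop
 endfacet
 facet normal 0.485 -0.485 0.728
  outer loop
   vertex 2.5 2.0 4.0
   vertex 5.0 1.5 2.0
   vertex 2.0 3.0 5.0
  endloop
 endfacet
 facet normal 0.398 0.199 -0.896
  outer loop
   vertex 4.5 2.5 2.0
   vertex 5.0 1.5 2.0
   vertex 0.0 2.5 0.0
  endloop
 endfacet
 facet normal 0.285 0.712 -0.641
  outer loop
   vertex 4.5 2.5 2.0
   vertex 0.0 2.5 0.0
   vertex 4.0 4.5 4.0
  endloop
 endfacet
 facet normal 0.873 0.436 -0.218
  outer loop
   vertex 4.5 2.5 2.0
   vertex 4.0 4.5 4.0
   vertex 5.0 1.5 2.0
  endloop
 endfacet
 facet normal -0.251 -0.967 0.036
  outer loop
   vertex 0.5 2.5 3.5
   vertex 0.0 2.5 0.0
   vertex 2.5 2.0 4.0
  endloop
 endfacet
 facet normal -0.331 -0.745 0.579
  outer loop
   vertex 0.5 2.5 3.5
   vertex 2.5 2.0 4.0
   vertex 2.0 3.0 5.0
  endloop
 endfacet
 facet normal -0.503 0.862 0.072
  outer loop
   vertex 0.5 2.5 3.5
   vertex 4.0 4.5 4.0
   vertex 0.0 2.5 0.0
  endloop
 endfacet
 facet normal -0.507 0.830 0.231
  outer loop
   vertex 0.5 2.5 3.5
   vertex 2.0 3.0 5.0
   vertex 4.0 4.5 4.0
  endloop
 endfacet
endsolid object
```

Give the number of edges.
15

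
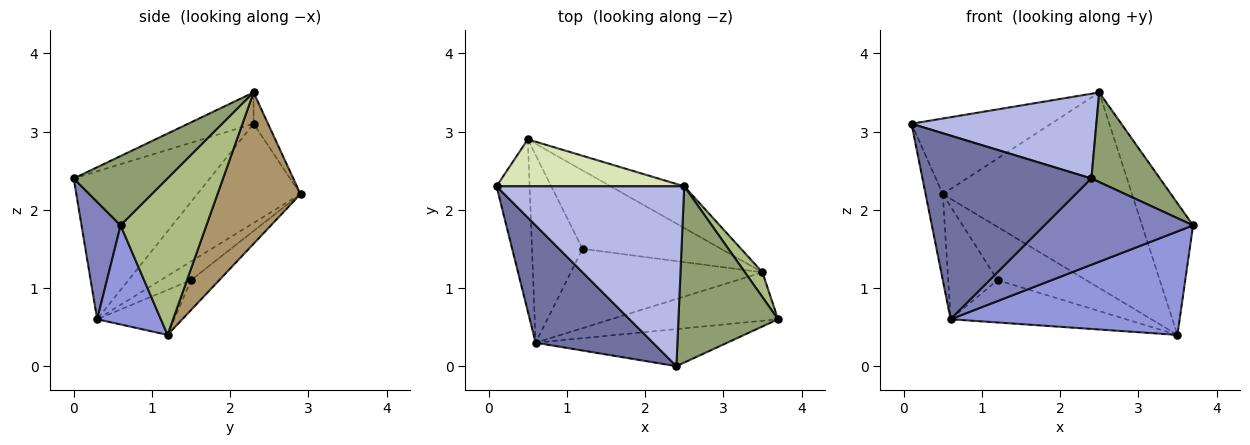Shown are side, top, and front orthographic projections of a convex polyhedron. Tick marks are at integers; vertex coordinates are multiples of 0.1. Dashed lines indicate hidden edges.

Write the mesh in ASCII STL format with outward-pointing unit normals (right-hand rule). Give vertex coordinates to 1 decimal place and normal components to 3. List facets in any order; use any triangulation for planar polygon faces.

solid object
 facet normal -0.562 -0.697 0.445
  outer loop
   vertex 0.6 0.3 0.6
   vertex 2.4 0.0 2.4
   vertex 0.1 2.3 3.1
  endloop
 endfacet
 facet normal 0.235 -0.893 -0.384
  outer loop
   vertex 0.6 0.3 0.6
   vertex 3.7 0.6 1.8
   vertex 2.4 0.0 2.4
  endloop
 endfacet
 facet normal 0.244 -0.878 -0.411
  outer loop
   vertex 0.6 0.3 0.6
   vertex 3.5 1.2 0.4
   vertex 3.7 0.6 1.8
  endloop
 endfacet
 facet normal -0.149 -0.421 0.895
  outer loop
   vertex 2.5 2.3 3.5
   vertex 0.1 2.3 3.1
   vertex 2.4 0.0 2.4
  endloop
 endfacet
 facet normal 0.527 -0.385 0.757
  outer loop
   vertex 2.5 2.3 3.5
   vertex 2.4 0.0 2.4
   vertex 3.7 0.6 1.8
  endloop
 endfacet
 facet normal 0.856 0.508 0.096
  outer loop
   vertex 2.5 2.3 3.5
   vertex 3.7 0.6 1.8
   vertex 3.5 1.2 0.4
  endloop
 endfacet
 facet normal -0.203 0.461 -0.864
  outer loop
   vertex 1.2 1.5 1.1
   vertex 3.5 1.2 0.4
   vertex 0.6 0.3 0.6
  endloop
 endfacet
 facet normal -0.088 0.846 0.525
  outer loop
   vertex 0.5 2.9 2.2
   vertex 0.1 2.3 3.1
   vertex 2.5 2.3 3.5
  endloop
 endfacet
 facet normal 0.394 0.899 -0.192
  outer loop
   vertex 0.5 2.9 2.2
   vertex 2.5 2.3 3.5
   vertex 3.5 1.2 0.4
  endloop
 endfacet
 facet normal -0.176 0.552 -0.815
  outer loop
   vertex 0.5 2.9 2.2
   vertex 3.5 1.2 0.4
   vertex 1.2 1.5 1.1
  endloop
 endfacet
 facet normal -0.937 0.156 -0.312
  outer loop
   vertex 0.5 2.9 2.2
   vertex 0.6 0.3 0.6
   vertex 0.1 2.3 3.1
  endloop
 endfacet
 facet normal -0.302 0.491 -0.817
  outer loop
   vertex 0.5 2.9 2.2
   vertex 1.2 1.5 1.1
   vertex 0.6 0.3 0.6
  endloop
 endfacet
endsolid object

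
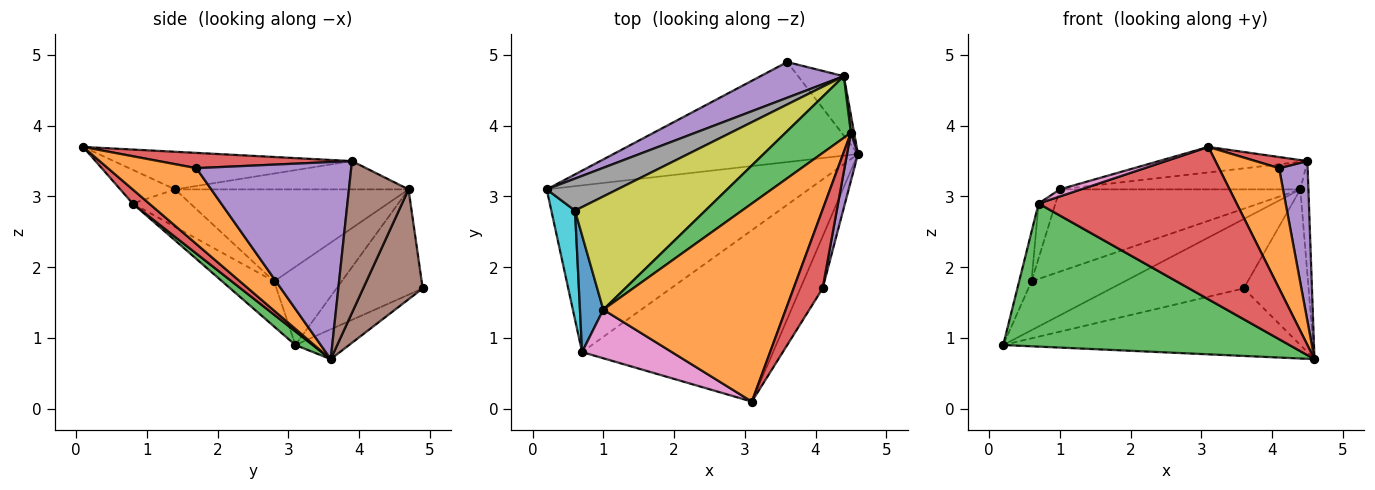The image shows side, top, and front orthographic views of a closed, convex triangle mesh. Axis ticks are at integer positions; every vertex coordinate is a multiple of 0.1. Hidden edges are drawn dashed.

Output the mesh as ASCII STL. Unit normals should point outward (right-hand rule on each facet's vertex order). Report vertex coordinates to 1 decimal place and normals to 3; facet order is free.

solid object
 facet normal -0.101 0.557 -0.825
  outer loop
   vertex 3.6 4.9 1.7
   vertex 4.6 3.6 0.7
   vertex 0.2 3.1 0.9
  endloop
 endfacet
 facet normal 0.804 -0.546 -0.236
  outer loop
   vertex 4.1 1.7 3.4
   vertex 3.1 0.1 3.7
   vertex 4.6 3.6 0.7
  endloop
 endfacet
 facet normal 0.039 -0.651 -0.758
  outer loop
   vertex 0.7 0.8 2.9
   vertex 0.2 3.1 0.9
   vertex 4.6 3.6 0.7
  endloop
 endfacet
 facet normal 0.055 -0.663 -0.746
  outer loop
   vertex 0.7 0.8 2.9
   vertex 4.6 3.6 0.7
   vertex 3.1 0.1 3.7
  endloop
 endfacet
 facet normal -0.501 0.770 0.396
  outer loop
   vertex 4.4 4.7 3.1
   vertex 3.6 4.9 1.7
   vertex 0.2 3.1 0.9
  endloop
 endfacet
 facet normal 0.651 0.709 -0.271
  outer loop
   vertex 4.4 4.7 3.1
   vertex 4.6 3.6 0.7
   vertex 3.6 4.9 1.7
  endloop
 endfacet
 facet normal -0.349 -0.135 0.928
  outer loop
   vertex 1.0 1.4 3.1
   vertex 0.7 0.8 2.9
   vertex 3.1 0.1 3.7
  endloop
 endfacet
 facet normal -0.518 0.715 0.469
  outer loop
   vertex 0.6 2.8 1.8
   vertex 4.4 4.7 3.1
   vertex 0.2 3.1 0.9
  endloop
 endfacet
 facet normal -0.496 0.511 0.702
  outer loop
   vertex 0.6 2.8 1.8
   vertex 1.0 1.4 3.1
   vertex 4.4 4.7 3.1
  endloop
 endfacet
 facet normal -0.867 0.206 0.454
  outer loop
   vertex 0.6 2.8 1.8
   vertex 0.2 3.1 0.9
   vertex 0.7 0.8 2.9
  endloop
 endfacet
 facet normal -0.824 0.241 0.513
  outer loop
   vertex 0.6 2.8 1.8
   vertex 0.7 0.8 2.9
   vertex 1.0 1.4 3.1
  endloop
 endfacet
 facet normal -0.200 0.125 0.972
  outer loop
   vertex 4.5 3.9 3.5
   vertex 1.0 1.4 3.1
   vertex 3.1 0.1 3.7
  endloop
 endfacet
 facet normal -0.368 0.379 0.849
  outer loop
   vertex 4.5 3.9 3.5
   vertex 4.4 4.7 3.1
   vertex 1.0 1.4 3.1
  endloop
 endfacet
 facet normal 0.462 -0.124 0.878
  outer loop
   vertex 4.5 3.9 3.5
   vertex 3.1 0.1 3.7
   vertex 4.1 1.7 3.4
  endloop
 endfacet
 facet normal 0.982 -0.181 0.054
  outer loop
   vertex 4.5 3.9 3.5
   vertex 4.1 1.7 3.4
   vertex 4.6 3.6 0.7
  endloop
 endfacet
 facet normal 0.991 0.134 0.021
  outer loop
   vertex 4.5 3.9 3.5
   vertex 4.6 3.6 0.7
   vertex 4.4 4.7 3.1
  endloop
 endfacet
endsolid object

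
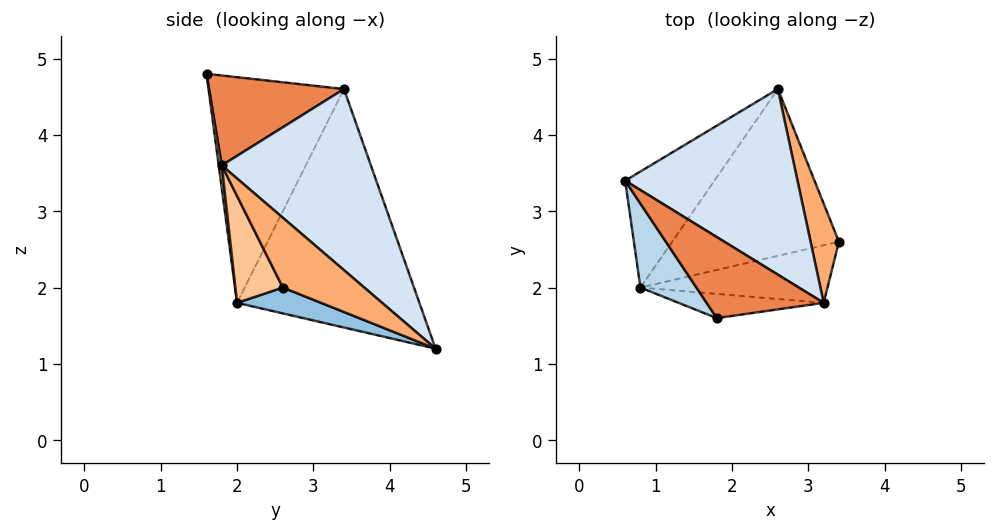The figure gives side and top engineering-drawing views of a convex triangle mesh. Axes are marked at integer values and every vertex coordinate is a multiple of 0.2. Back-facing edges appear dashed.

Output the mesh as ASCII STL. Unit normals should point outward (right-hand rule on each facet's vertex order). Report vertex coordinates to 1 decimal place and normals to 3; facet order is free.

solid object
 facet normal -0.815 0.494 -0.305
  outer loop
   vertex 0.8 2.0 1.8
   vertex 0.6 3.4 4.6
   vertex 2.6 4.6 1.2
  endloop
 endfacet
 facet normal 0.145 -0.317 -0.937
  outer loop
   vertex 0.8 2.0 1.8
   vertex 2.6 4.6 1.2
   vertex 3.4 2.6 2.0
  endloop
 endfacet
 facet normal -0.825 -0.527 0.205
  outer loop
   vertex 0.8 2.0 1.8
   vertex 1.8 1.6 4.8
   vertex 0.6 3.4 4.6
  endloop
 endfacet
 facet normal 0.581 0.598 0.553
  outer loop
   vertex 3.2 1.8 3.6
   vertex 2.6 4.6 1.2
   vertex 0.6 3.4 4.6
  endloop
 endfacet
 facet normal 0.546 0.443 0.711
  outer loop
   vertex 3.2 1.8 3.6
   vertex 0.6 3.4 4.6
   vertex 1.8 1.6 4.8
  endloop
 endfacet
 facet normal 0.822 0.462 0.334
  outer loop
   vertex 3.2 1.8 3.6
   vertex 3.4 2.6 2.0
   vertex 2.6 4.6 1.2
  endloop
 endfacet
 facet normal 0.235 -0.881 -0.411
  outer loop
   vertex 3.2 1.8 3.6
   vertex 0.8 2.0 1.8
   vertex 3.4 2.6 2.0
  endloop
 endfacet
 facet normal 0.022 -0.990 -0.139
  outer loop
   vertex 3.2 1.8 3.6
   vertex 1.8 1.6 4.8
   vertex 0.8 2.0 1.8
  endloop
 endfacet
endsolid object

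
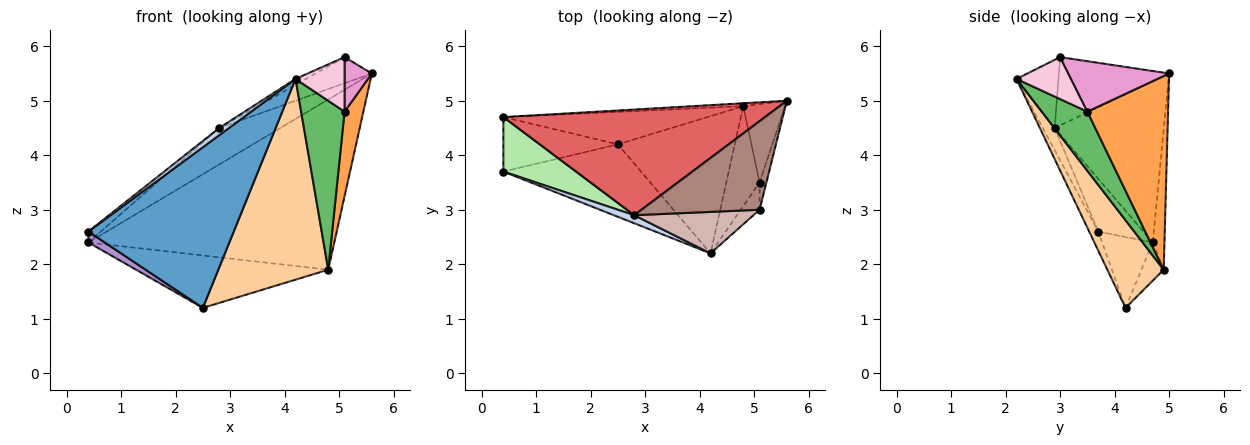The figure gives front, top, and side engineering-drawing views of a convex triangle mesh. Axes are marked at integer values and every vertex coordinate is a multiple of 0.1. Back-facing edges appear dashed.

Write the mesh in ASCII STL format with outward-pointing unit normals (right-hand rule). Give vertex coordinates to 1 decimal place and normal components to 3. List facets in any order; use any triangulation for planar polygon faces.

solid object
 facet normal -0.057 -0.910 -0.410
  outer loop
   vertex 2.5 4.2 1.2
   vertex 4.2 2.2 5.4
   vertex 0.4 3.7 2.6
  endloop
 endfacet
 facet normal -0.631 -0.517 0.579
  outer loop
   vertex 2.8 2.9 4.5
   vertex 0.4 3.7 2.6
   vertex 4.2 2.2 5.4
  endloop
 endfacet
 facet normal 0.953 -0.222 -0.206
  outer loop
   vertex 4.8 4.9 1.9
   vertex 5.6 5.0 5.5
   vertex 5.1 3.5 4.8
  endloop
 endfacet
 facet normal 0.390 -0.760 -0.520
  outer loop
   vertex 4.8 4.9 1.9
   vertex 4.2 2.2 5.4
   vertex 2.5 4.2 1.2
  endloop
 endfacet
 facet normal 0.671 -0.639 -0.378
  outer loop
   vertex 4.8 4.9 1.9
   vertex 5.1 3.5 4.8
   vertex 4.2 2.2 5.4
  endloop
 endfacet
 facet normal -0.579 0.160 0.799
  outer loop
   vertex 0.4 4.7 2.4
   vertex 0.4 3.7 2.6
   vertex 2.8 2.9 4.5
  endloop
 endfacet
 facet normal -0.503 0.282 0.817
  outer loop
   vertex 0.4 4.7 2.4
   vertex 2.8 2.9 4.5
   vertex 5.6 5.0 5.5
  endloop
 endfacet
 facet normal -0.047 0.999 -0.017
  outer loop
   vertex 0.4 4.7 2.4
   vertex 5.6 5.0 5.5
   vertex 4.8 4.9 1.9
  endloop
 endfacet
 facet normal -0.519 -0.168 -0.838
  outer loop
   vertex 0.4 4.7 2.4
   vertex 2.5 4.2 1.2
   vertex 0.4 3.7 2.6
  endloop
 endfacet
 facet normal -0.098 0.846 -0.524
  outer loop
   vertex 0.4 4.7 2.4
   vertex 4.8 4.9 1.9
   vertex 2.5 4.2 1.2
  endloop
 endfacet
 facet normal -0.485 0.247 0.839
  outer loop
   vertex 5.1 3.0 5.8
   vertex 5.6 5.0 5.5
   vertex 2.8 2.9 4.5
  endloop
 endfacet
 facet normal -0.492 0.123 0.862
  outer loop
   vertex 5.1 3.0 5.8
   vertex 2.8 2.9 4.5
   vertex 4.2 2.2 5.4
  endloop
 endfacet
 facet normal 0.957 -0.259 -0.129
  outer loop
   vertex 5.1 3.0 5.8
   vertex 5.1 3.5 4.8
   vertex 5.6 5.0 5.5
  endloop
 endfacet
 facet normal 0.705 -0.634 -0.317
  outer loop
   vertex 5.1 3.0 5.8
   vertex 4.2 2.2 5.4
   vertex 5.1 3.5 4.8
  endloop
 endfacet
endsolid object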